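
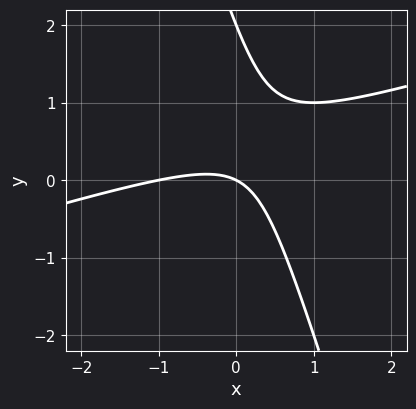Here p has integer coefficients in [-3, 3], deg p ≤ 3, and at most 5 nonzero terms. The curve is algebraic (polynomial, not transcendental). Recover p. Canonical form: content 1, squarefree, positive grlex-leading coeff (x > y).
x^2 - 3*x*y - y^2 + x + 2*y

The degree is 2 — the shape is more complex than any degree-1 curve.
Reading off the gridlines: among the integer gridlines, it crosses the x-axis at x ∈ {-1, 0}; among the integer gridlines, it crosses the y-axis at y ∈ {0, 2}.
Matching integer coefficients to the picture gives p.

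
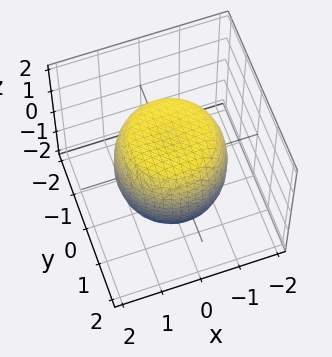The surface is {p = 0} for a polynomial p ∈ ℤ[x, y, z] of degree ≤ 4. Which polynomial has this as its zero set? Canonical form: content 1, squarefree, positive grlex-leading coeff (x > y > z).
2*x^4 + 4*x^2*y^2 + 2*y^4 - 2*x^2 - 2*y^2 + 2*z^2 - 3

(a) deg p = 4. A generic line meets the surface in up to 4 points.
(b) By symmetry, the z-axis is an axis of rotation, so x and y enter only as x² + y².
(c) Observable constraints: a circular section at z = -1 has radius between 1 and 2.
(d) Assembling these constraints gives the stated polynomial.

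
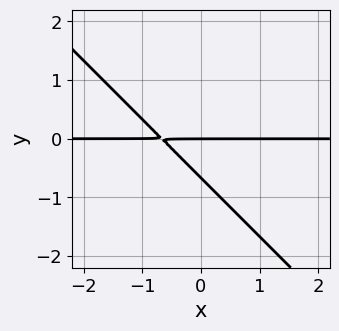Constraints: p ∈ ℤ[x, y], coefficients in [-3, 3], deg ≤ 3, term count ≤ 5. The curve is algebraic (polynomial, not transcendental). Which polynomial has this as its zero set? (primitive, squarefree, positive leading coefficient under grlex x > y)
First, degree: the shape is more complex than any degree-1 curve, so deg p = 2.
Next, reading off the gridlines: it crosses the y-axis at the gridline y = 0; every point of the x-axis in the box is on the curve.
Finally, these observations pin down the coefficients.

3*x*y + 3*y^2 + 2*y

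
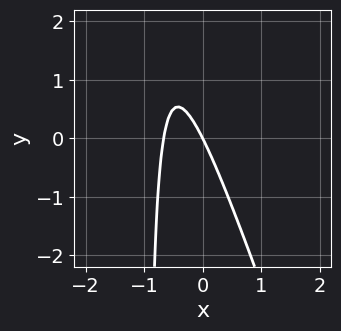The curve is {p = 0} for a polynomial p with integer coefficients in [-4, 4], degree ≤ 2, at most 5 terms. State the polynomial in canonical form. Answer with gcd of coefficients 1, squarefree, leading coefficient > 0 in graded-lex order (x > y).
3*x^2 + x*y + 2*x + y

Degree: a generic line meets the curve in up to 2 points, so deg p = 2.
Observable constraints: it crosses the x-axis at the gridline x = 0; it crosses the y-axis at the gridline y = 0.
The integer polynomial consistent with all of this is the stated p.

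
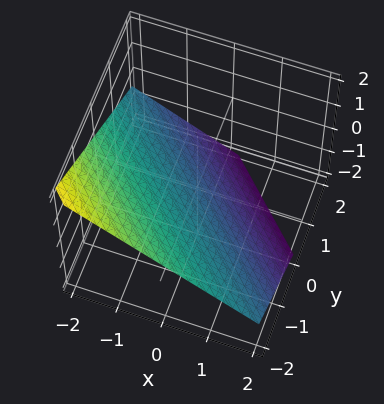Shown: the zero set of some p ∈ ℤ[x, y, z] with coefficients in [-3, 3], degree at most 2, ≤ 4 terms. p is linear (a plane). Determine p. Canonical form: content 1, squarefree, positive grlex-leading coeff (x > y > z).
2*x + 2*y + 3*z + 2

First, the degree is 1 — every cross-section is a straight line — this is a plane.
Next, against the integer gridlines: it meets the y-axis at y = -1 (among the integer gridlines); it meets the x-axis at x = -1 (among the integer gridlines).
Finally, the integer polynomial consistent with all of this is the stated p.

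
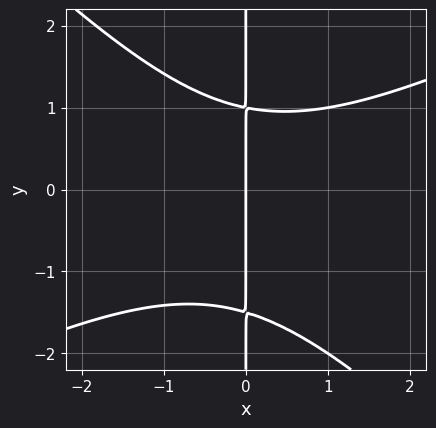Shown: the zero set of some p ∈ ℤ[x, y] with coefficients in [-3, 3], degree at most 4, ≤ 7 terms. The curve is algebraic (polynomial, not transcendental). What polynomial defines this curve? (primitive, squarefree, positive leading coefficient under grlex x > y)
x^3 - x^2*y - 2*x*y^2 - x*y + 3*x

1. deg p = 3.
2. From the axis intercepts and sections: every point of the y-axis in the box is on the curve; it meets the x-axis at x = 0 (among the integer gridlines).
3. Together with the visible shape, these determine p as stated.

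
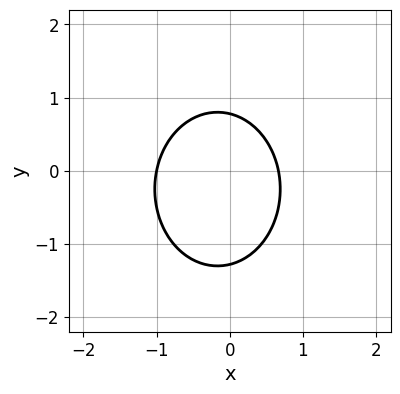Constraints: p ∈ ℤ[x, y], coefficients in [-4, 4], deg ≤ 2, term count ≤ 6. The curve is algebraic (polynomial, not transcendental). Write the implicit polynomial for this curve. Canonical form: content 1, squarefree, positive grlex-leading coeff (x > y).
3*x^2 + 2*y^2 + x + y - 2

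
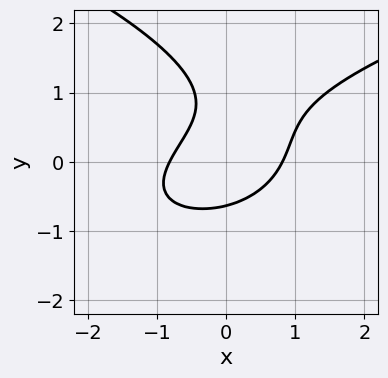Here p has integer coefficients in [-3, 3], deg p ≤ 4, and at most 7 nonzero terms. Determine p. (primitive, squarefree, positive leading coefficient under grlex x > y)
3*y^3 - 3*x^2 + 3*x*y - 3*y^2 + 2

First, deg p = 3. A generic line meets the curve in up to 3 points.
Finally, solving for integer coefficients yields p as stated.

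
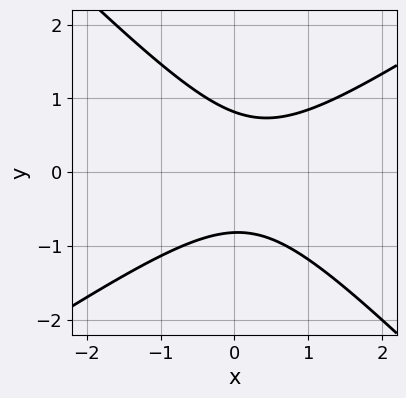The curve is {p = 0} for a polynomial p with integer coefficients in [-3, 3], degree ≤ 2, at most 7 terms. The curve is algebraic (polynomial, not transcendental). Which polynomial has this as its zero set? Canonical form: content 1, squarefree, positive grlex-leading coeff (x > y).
2*x^2 - x*y - 3*y^2 - x + 2

First, deg p = 2. A generic line meets the curve in up to 2 points.
Next, checking where it meets the axes: it misses every integer gridline on the x-axis.
Finally, matching integer coefficients to the picture gives p.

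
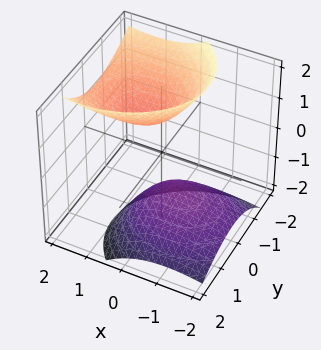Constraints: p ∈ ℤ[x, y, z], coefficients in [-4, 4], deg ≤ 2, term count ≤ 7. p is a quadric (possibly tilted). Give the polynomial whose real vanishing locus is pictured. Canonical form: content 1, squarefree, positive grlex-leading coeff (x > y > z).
2*x^2 - 3*x*z + 3*y^2 + 2*y*z - 2*z^2 + 2

1. The picture has 2 separate pieces.
2. The degree is 2 — no degree-1 surface has this shape.
3. From the visible intercepts: it misses every integer gridline on the x-axis; the surface avoids every integer y-axis point in the box; among the integer gridlines, it crosses the z-axis at z ∈ {-1, 1}.
4. Fitting integer coefficients to these (and the overall shape) gives p.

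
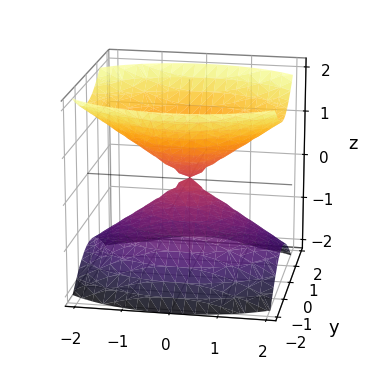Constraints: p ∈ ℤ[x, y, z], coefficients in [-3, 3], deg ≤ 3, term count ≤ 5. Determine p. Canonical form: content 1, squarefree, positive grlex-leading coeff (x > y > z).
First, I count 2 distinct pieces. Treating them together as one polynomial.
Next, deg p = 2. A double cone through the origin; a quadric.
Next, symmetries: the x ↦ −x reflection is a symmetry, so x appears only in even powers; it's symmetric under y → −y, forcing even powers of y; the z ↦ −z reflection is a symmetry, so z appears only in even powers.
Next, from the axis intercepts and sections: one z-axis crossing is at z = 0; it meets the y-axis at y = 0 (among the integer gridlines).
Finally, assembling these constraints gives the stated polynomial.

x^2 + 2*y^2 - 2*z^2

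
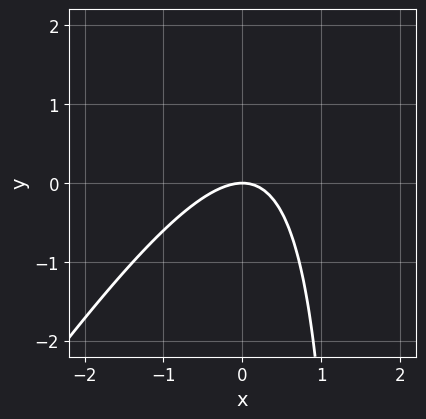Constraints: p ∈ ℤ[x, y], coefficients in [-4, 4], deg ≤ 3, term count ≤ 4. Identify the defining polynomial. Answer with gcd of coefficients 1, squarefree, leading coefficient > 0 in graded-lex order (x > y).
3*x^2 - 2*x*y + 3*y

(a) deg p = 2. The shape is more complex than any degree-1 curve.
(b) From the axis intercepts and sections: it meets the y-axis at y = 0 (among the integer gridlines); one x-axis crossing is at x = 0.
(c) Putting this together gives p.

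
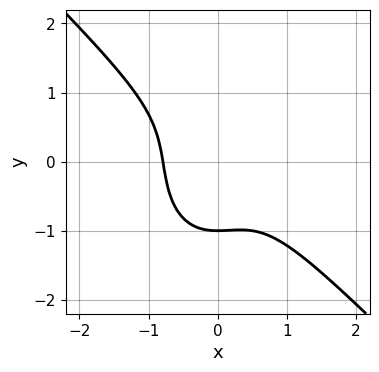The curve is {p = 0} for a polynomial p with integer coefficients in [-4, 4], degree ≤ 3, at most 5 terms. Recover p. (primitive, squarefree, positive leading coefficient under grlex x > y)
2*x^3 + x^2*y + y^3 + 1

deg p = 3. A generic line meets the curve in up to 3 points.
From the visible intercepts: it meets the y-axis at y = -1 (among the integer gridlines).
These observations pin down the coefficients.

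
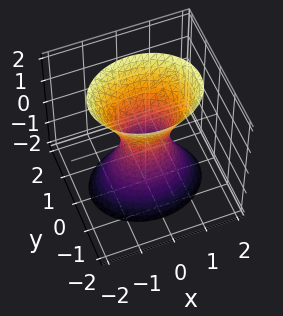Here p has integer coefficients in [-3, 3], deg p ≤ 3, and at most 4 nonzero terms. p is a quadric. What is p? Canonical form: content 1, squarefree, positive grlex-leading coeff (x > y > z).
2*x^2 + 3*y^2 - z^2 - 1

Degree: one connected sheet with a waist; a quadric, so deg p = 2.
Symmetries: it's symmetric under z → −z, forcing even powers of z; it's symmetric under x → −x, forcing even powers of x; it's symmetric under y → −y, forcing even powers of y.
Against the integer gridlines: it misses every integer gridline on the z-axis.
Assembling these constraints gives the stated polynomial.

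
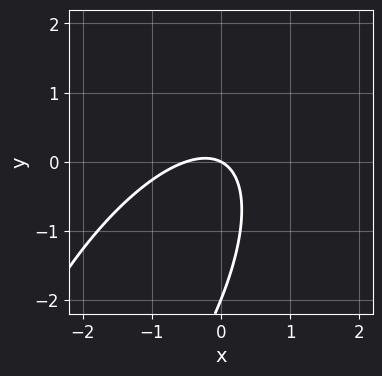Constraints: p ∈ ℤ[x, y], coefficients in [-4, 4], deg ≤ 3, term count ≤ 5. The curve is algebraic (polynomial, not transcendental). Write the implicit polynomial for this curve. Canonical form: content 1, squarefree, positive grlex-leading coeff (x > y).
2*x^2 - 2*x*y + y^2 + x + 2*y

1. Degree: no degree-1 curve has this shape, so deg p = 2.
2. Observable constraints: it meets the x-axis at x = 0 (among the integer gridlines); the y-axis gridline crossings are at y ∈ {-2, 0}.
3. Together with the visible shape, these determine p as stated.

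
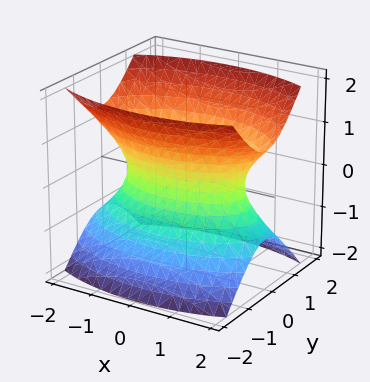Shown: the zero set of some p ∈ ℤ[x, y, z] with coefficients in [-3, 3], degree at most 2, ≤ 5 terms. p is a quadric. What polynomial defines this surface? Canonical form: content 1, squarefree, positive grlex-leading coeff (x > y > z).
(a) Degree: an hourglass — one-sheet hyperboloid; a quadric, so deg p = 2.
(b) Symmetries: the y ↦ −y reflection is a symmetry, so y appears only in even powers; mirror symmetry x ↦ −x ⇒ only even powers of x; mirror symmetry z ↦ −z ⇒ only even powers of z.
(c) Checking where it meets the axes: no z-intercept at any integer in the box.
(d) Assembling these constraints gives the stated polynomial.

x^2 + 3*y^2 - 2*z^2 - 2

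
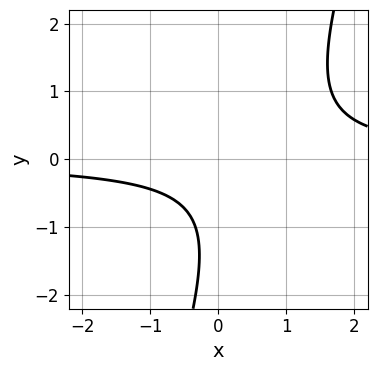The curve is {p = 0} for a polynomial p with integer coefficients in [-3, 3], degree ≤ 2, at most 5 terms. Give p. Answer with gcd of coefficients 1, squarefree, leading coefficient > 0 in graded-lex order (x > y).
First, the degree is 2 — no degree-1 curve has this shape.
Then, checking where it meets the axes: it misses every integer gridline on the x-axis; it misses every integer gridline on the y-axis.
Finally, putting this together gives p.

3*x*y - y^2 - 2*y - 2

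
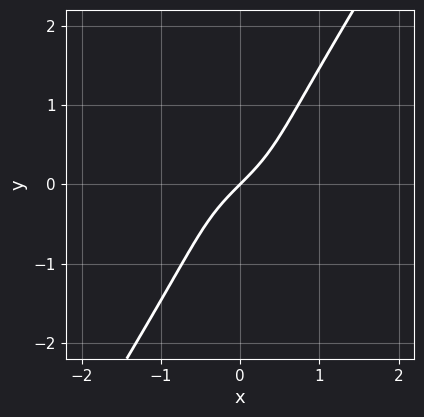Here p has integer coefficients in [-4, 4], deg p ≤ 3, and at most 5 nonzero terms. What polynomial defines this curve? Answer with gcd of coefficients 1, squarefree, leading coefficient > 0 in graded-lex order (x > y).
x^2*y + x*y^2 - y^3 + x - y

1. The degree is 3 — the shape is more complex than any degree-2 curve.
2. Checking where it meets the axes: one x-axis crossing is at x = 0; one y-axis crossing is at y = 0.
3. Together with the visible shape, these determine p as stated.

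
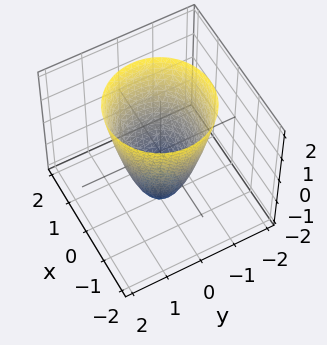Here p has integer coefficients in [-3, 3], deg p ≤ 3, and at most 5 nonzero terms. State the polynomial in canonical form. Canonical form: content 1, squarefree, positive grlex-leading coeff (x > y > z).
2*x^2 + 2*y^2 - z - 2

(a) The degree is 2 — no degree-1 surface has this shape.
(b) Symmetries: rotational symmetry about the z-axis ⇒ p depends on x, y only through x² + y².
(c) Reading off the gridlines: it crosses the z-axis at the gridline z = -2; a circular section at z = -1 has radius between 0 and 1.
(d) Assembling these constraints gives the stated polynomial. Check: (-1, 0, 0) on the x-axis lies on the surface, and p(-1, 0, 0) = 0. ✓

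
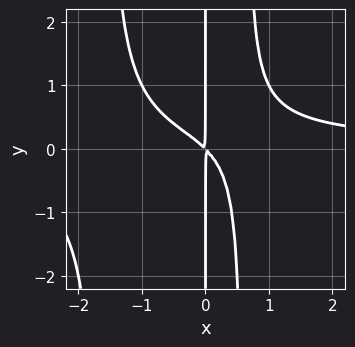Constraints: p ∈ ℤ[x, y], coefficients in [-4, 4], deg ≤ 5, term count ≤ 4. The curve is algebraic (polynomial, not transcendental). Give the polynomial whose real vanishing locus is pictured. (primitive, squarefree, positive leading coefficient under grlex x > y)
x^3*y + x^2*y - x^2 - x*y

1. The degree is 4 — a generic line meets the curve in up to 4 points.
2. From the axis intercepts and sections: every point of the y-axis in the box is on the curve.
3. Together with the visible shape, these determine p as stated.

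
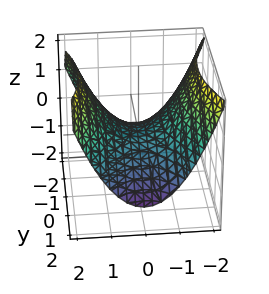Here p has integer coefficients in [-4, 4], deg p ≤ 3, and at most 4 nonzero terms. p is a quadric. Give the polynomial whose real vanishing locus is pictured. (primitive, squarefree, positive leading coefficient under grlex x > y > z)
(a) deg p = 2. A saddle surface; a quadric.
(b) Symmetries: it's symmetric under y → −y, forcing even powers of y; the x ↦ −x reflection is a symmetry, so x appears only in even powers.
(c) Observable constraints: it crosses the z-axis at the gridline z = 0; it crosses the x-axis at the gridline x = 0; it meets the y-axis at y = 0 (among the integer gridlines).
(d) Together with the visible shape, these determine p as stated.

2*x^2 - y^2 - 3*z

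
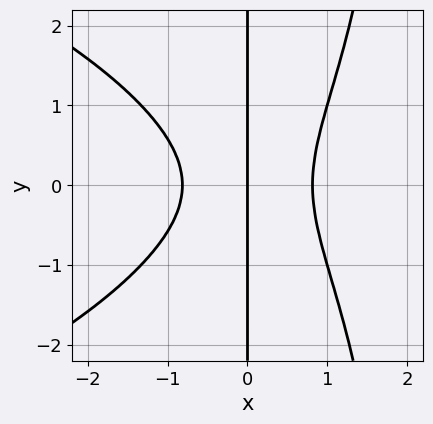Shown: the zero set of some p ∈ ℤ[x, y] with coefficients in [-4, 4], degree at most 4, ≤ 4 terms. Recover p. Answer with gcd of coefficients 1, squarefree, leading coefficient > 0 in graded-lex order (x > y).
(a) The degree is 4 — no degree-3 curve has this shape.
(b) Symmetries: the y ↦ −y reflection is a symmetry, so y appears only in even powers.
(c) Reading off the gridlines: every point of the y-axis in the box is on the curve; it crosses the x-axis at the gridline x = 0.
(d) These observations pin down the coefficients.

x^2*y^2 + 3*x^3 - 2*x*y^2 - 2*x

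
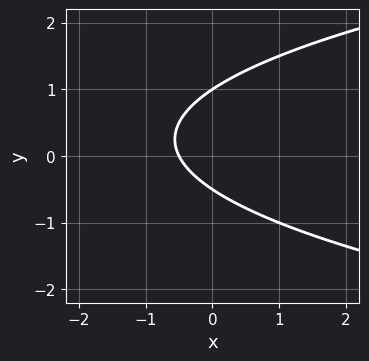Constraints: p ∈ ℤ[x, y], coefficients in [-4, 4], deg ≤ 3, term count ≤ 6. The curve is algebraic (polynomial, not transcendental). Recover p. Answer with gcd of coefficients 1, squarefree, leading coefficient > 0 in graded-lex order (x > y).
The degree is 2 — no degree-1 curve has this shape.
From the axis intercepts and sections: it meets the y-axis at y = 1 (among the integer gridlines).
Fitting integer coefficients to these (and the overall shape) gives p.

2*y^2 - 2*x - y - 1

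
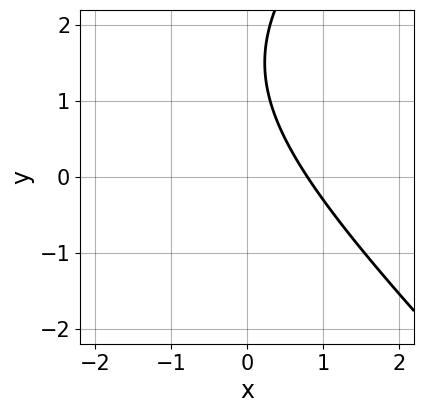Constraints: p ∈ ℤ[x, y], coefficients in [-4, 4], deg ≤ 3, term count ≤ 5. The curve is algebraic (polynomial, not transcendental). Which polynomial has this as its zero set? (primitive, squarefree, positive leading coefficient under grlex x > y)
x^2 - y^2 + 3*x + 3*y - 3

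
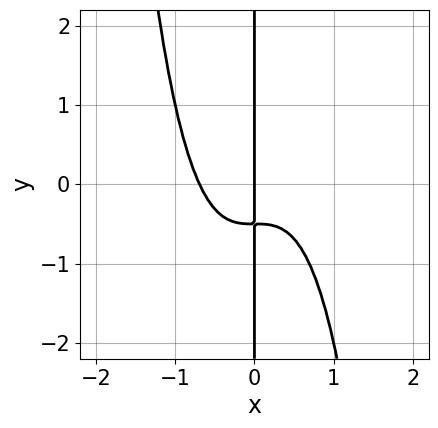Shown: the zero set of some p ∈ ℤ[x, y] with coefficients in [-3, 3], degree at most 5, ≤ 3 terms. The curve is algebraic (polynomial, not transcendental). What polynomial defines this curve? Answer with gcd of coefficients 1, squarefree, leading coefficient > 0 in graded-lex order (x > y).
3*x^4 + 2*x*y + x

1. Degree: no degree-3 curve has this shape, so deg p = 4.
2. From the visible intercepts: it crosses the x-axis at the gridline x = 0; every point of the y-axis in the box is on the curve.
3. The integer polynomial consistent with all of this is the stated p.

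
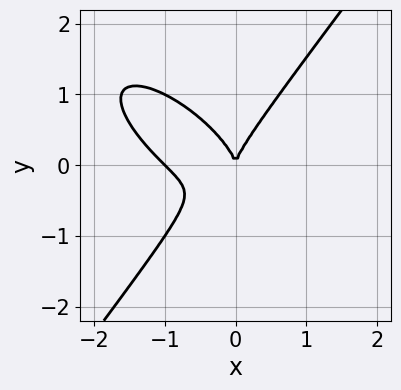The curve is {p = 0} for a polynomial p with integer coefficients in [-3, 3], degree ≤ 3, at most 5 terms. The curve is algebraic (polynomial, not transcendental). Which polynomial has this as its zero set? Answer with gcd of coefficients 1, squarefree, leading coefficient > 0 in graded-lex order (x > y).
x^3 + x^2*y - y^3 + x^2

First, the degree is 3 — no degree-2 curve has this shape.
Then, reading off the gridlines: the x-axis gridline crossings are at x ∈ {-1, 0}; one y-axis crossing is at y = 0.
Finally, the integer polynomial consistent with all of this is the stated p.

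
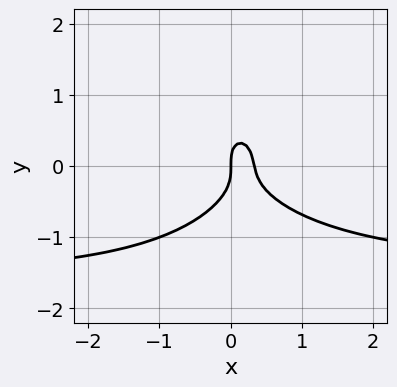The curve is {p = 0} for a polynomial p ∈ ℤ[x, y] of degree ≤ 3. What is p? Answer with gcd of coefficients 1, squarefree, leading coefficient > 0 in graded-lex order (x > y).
First, deg p = 3. A generic line meets the curve in up to 3 points.
Next, observable constraints: one y-axis crossing is at y = 0; it crosses the x-axis at the gridline x = 0.
Finally, assembling these constraints gives the stated polynomial.

2*x^2*y + 2*y^3 + 3*x^2 - x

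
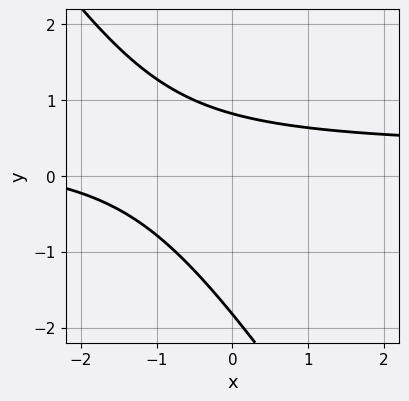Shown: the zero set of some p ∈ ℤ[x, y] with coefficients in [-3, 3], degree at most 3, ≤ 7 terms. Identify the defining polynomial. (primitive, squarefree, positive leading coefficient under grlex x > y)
3*x*y + 2*y^2 - x + 2*y - 3

First, degree: no degree-1 curve has this shape, so deg p = 2.
Next, checking where it meets the axes: no x-intercept at any integer in the box.
Finally, solving for integer coefficients yields p as stated.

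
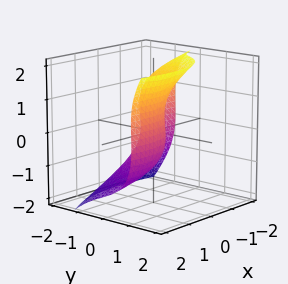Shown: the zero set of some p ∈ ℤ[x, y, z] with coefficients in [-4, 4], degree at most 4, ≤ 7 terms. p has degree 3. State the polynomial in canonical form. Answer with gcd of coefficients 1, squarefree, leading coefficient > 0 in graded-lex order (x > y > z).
x^2*y + 2*y^3 - z^3 + z^2 - 3*x

(a) Degree: a generic line meets the surface in up to 3 points, so deg p = 3.
(b) From the visible intercepts: one y-axis crossing is at y = 0; one x-axis crossing is at x = 0; among the integer gridlines, it crosses the z-axis at z ∈ {0, 1}.
(c) Together with the visible shape, these determine p as stated.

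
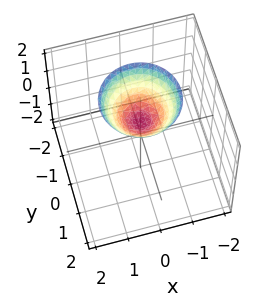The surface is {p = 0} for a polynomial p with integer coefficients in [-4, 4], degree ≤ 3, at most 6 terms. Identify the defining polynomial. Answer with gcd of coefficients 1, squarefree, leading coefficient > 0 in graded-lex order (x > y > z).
The degree is 2 — the shape is more complex than any degree-1 surface.
Symmetries: the surface is invariant under rotation about z: p = q(x² + y², z).
Reading off the gridlines: the surface avoids every integer y-axis point in the box; a circular section at z = 2 has radius between 1 and 2; the surface avoids every integer x-axis point in the box.
Assembling these constraints gives the stated polynomial.

3*x^2 + 3*y^2 - 3*z + 2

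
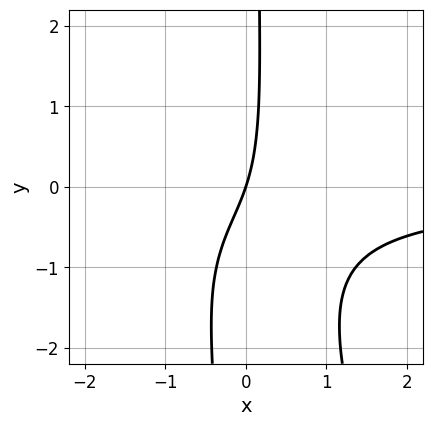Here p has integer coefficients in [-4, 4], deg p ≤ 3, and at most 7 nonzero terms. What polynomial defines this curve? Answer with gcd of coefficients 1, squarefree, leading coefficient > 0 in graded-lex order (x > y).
2*x^2*y + x*y^2 + 2*x*y + 3*x - y

1. Degree: a generic line meets the curve in up to 3 points, so deg p = 3.
2. Observable constraints: it meets the y-axis at y = 0 (among the integer gridlines); one x-axis crossing is at x = 0.
3. Matching integer coefficients to the picture gives p.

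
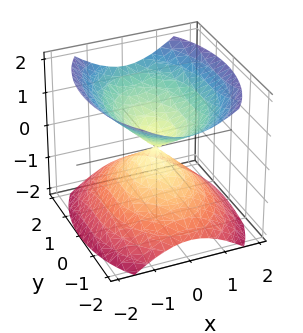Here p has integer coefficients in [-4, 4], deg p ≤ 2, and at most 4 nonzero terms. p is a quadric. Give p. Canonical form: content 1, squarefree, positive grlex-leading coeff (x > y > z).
2*x^2 + y^2 - 2*z^2

1. The picture has 2 separate pieces. Treating them together as one polynomial.
2. Degree: a double cone through the origin; a quadric, so deg p = 2.
3. Symmetries: mirror symmetry y ↦ −y ⇒ only even powers of y; the z ↦ −z reflection is a symmetry, so z appears only in even powers; it's symmetric under x → −x, forcing even powers of x.
4. From the visible intercepts: it crosses the y-axis at the gridline y = 0; it crosses the z-axis at the gridline z = 0; it meets the x-axis at x = 0 (among the integer gridlines).
5. Fitting integer coefficients to these (and the overall shape) gives p.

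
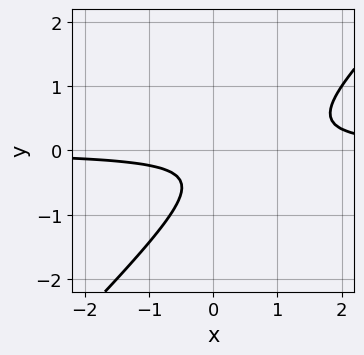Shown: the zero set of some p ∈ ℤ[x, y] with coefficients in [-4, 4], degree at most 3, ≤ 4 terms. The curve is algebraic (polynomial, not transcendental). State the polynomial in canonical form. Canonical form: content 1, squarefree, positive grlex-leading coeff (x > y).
First, degree: the shape is more complex than any degree-1 curve, so deg p = 2.
Next, from the axis intercepts and sections: the curve avoids every integer y-axis point in the box; no x-intercept at any integer in the box.
Finally, assembling these constraints gives the stated polynomial.

3*x*y - 3*y^2 - 2*y - 1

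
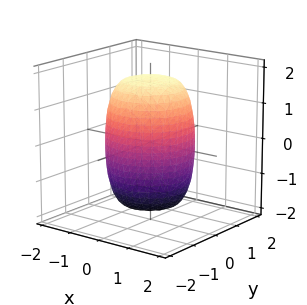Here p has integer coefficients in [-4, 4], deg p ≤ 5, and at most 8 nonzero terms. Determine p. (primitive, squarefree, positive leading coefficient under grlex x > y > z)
2*x^4 + 4*x^2*y^2 + 2*y^4 - x^2 - y^2 + z^2 - 3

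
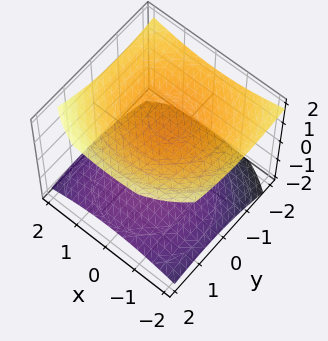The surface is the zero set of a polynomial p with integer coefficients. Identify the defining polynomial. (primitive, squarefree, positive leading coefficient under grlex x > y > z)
x^2 + y^2 + y*z - 3*z^2 + 3

First, the picture has 2 separate pieces. Treating them together as one polynomial.
Next, deg p = 2. No degree-1 surface has this shape.
Next, against the integer gridlines: among the integer gridlines, it crosses the z-axis at z ∈ {-1, 1}; it misses every integer gridline on the x-axis; it misses every integer gridline on the y-axis.
Finally, these observations pin down the coefficients.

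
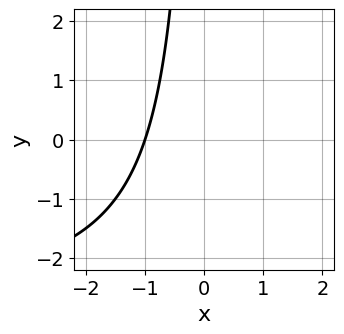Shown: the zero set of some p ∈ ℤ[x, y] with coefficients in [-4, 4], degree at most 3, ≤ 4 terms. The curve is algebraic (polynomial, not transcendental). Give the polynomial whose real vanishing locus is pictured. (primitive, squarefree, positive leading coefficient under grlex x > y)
x*y + 3*x + 3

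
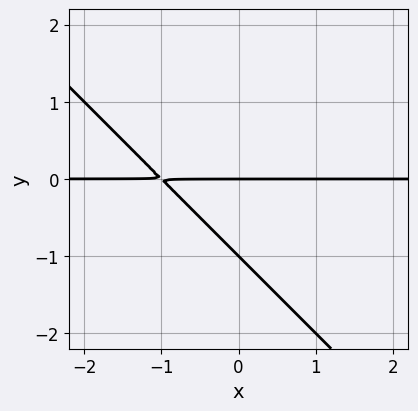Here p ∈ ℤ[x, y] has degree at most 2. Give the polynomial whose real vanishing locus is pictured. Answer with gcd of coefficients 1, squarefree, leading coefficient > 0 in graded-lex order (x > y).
x*y + y^2 + y

First, the degree is 2 — the shape is more complex than any degree-1 curve.
Then, against the integer gridlines: the y-axis gridline crossings are at y ∈ {-1, 0}; the visible x-axis segment lies entirely on the curve.
Finally, the integer polynomial consistent with all of this is the stated p.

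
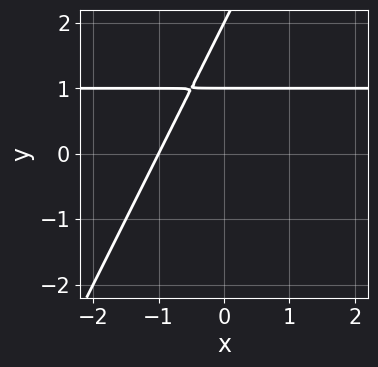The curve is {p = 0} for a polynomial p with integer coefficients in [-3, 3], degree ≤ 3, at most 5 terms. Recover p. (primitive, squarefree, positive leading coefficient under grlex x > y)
2*x*y - y^2 - 2*x + 3*y - 2

(a) Degree: no degree-1 curve has this shape, so deg p = 2.
(b) Checking where it meets the axes: it meets the x-axis at x = -1 (among the integer gridlines); the y-axis gridline crossings are at y ∈ {1, 2}.
(c) Assembling these constraints gives the stated polynomial.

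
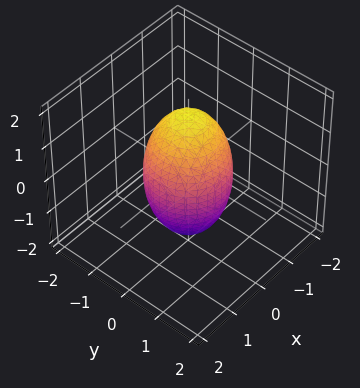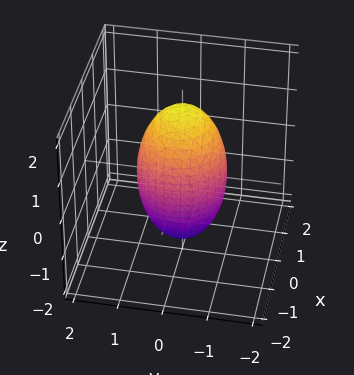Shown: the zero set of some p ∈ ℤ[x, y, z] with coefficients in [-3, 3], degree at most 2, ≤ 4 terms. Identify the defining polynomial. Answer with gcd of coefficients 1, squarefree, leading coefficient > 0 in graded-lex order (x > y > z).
1. deg p = 2. Bounded and convex; a quadric.
2. Symmetries: the z ↦ −z reflection is a symmetry, so z appears only in even powers; the surface is invariant under rotation about z: p = q(x² + y², z).
3. From the visible intercepts: among the integer gridlines, it crosses the y-axis at y ∈ {-1, 1}; the x-axis gridline crossings are at x ∈ {-1, 1}.
4. Together with the visible shape, these determine p as stated.

3*x^2 + 3*y^2 + z^2 - 3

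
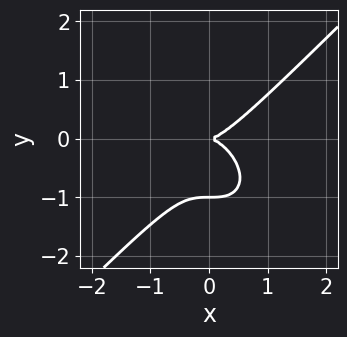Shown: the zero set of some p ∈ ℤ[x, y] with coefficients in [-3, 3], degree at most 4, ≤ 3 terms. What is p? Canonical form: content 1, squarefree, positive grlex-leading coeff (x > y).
1. The degree is 3 — a generic line meets the curve in up to 3 points.
2. Reading off the gridlines: the y-axis gridline crossings are at y ∈ {-1, 0}; it meets the x-axis at x = 0 (among the integer gridlines).
3. Together with the visible shape, these determine p as stated.

x^3 - y^3 - y^2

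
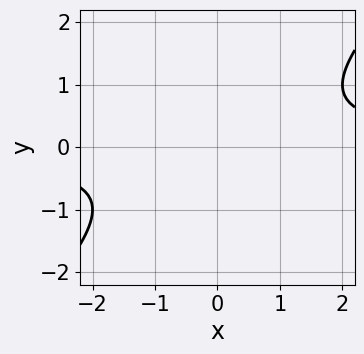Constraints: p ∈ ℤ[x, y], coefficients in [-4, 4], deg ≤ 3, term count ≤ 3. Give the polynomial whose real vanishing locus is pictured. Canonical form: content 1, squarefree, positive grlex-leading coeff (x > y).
x*y - y^2 - 1

deg p = 2. A generic line meets the curve in up to 2 points.
From the axis intercepts and sections: no x-intercept at any integer in the box; no y-intercept at any integer in the box.
These observations pin down the coefficients.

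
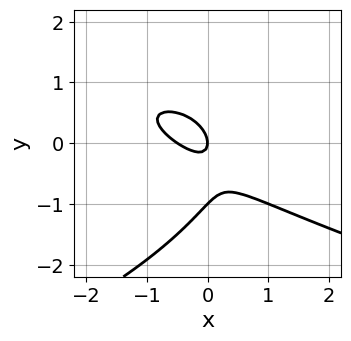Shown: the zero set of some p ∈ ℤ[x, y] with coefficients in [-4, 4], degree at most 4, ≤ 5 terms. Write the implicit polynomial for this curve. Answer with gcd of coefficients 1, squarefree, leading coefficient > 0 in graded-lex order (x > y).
First, deg p = 3.
Then, from the axis intercepts and sections: it meets the x-axis at x = 0 (among the integer gridlines); among the integer gridlines, it crosses the y-axis at y ∈ {-1, 0}.
Finally, the integer polynomial consistent with all of this is the stated p.

2*y^3 + 2*x^2 + 3*x*y + 2*y^2 + x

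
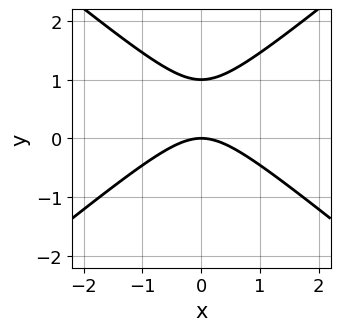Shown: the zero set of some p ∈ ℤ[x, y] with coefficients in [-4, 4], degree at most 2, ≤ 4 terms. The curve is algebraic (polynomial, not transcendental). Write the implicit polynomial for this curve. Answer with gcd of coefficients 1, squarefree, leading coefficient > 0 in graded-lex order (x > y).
First, deg p = 2. No degree-1 curve has this shape.
Next, symmetries: it's symmetric under x → −x, forcing even powers of x.
Then, from the axis intercepts and sections: among the integer gridlines, it crosses the y-axis at y ∈ {0, 1}; it meets the x-axis at x = 0 (among the integer gridlines).
Finally, matching integer coefficients to the picture gives p.

2*x^2 - 3*y^2 + 3*y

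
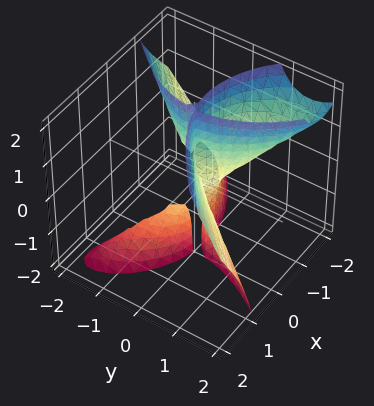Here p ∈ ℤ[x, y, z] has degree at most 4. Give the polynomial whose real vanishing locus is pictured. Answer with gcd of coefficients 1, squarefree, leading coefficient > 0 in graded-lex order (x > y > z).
x^3 - 2*x*y*z - y^3 + x^2

(a) There are 2 components.
(b) The degree is 3 — no degree-2 surface has this shape.
(c) From the visible intercepts: the x-axis gridline crossings are at x ∈ {-1, 0}; every point of the z-axis in the box is on the surface; it crosses the y-axis at the gridline y = 0.
(d) Putting this together gives p.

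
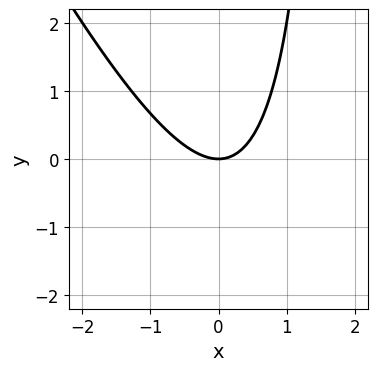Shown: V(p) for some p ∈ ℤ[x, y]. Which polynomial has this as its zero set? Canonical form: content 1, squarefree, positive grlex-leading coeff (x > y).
The degree is 2 — the shape is more complex than any degree-1 curve.
Checking where it meets the axes: it meets the y-axis at y = 0 (among the integer gridlines); one x-axis crossing is at x = 0.
Putting this together gives p.

2*x^2 + x*y - 2*y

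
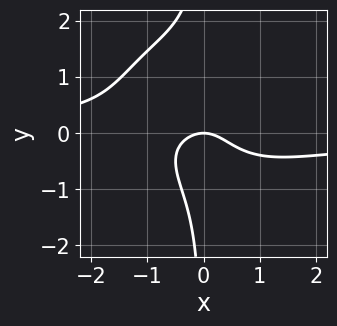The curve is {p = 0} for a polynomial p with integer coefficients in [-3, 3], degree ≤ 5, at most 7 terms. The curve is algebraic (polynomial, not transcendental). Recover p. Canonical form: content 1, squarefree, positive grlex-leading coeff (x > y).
Degree: a generic line meets the curve in up to 4 points, so deg p = 4.
From the visible intercepts: it crosses the y-axis at the gridline y = 0; one x-axis crossing is at x = 0.
These observations pin down the coefficients.

x^3*y + x*y^3 - x*y^2 + x^2 + y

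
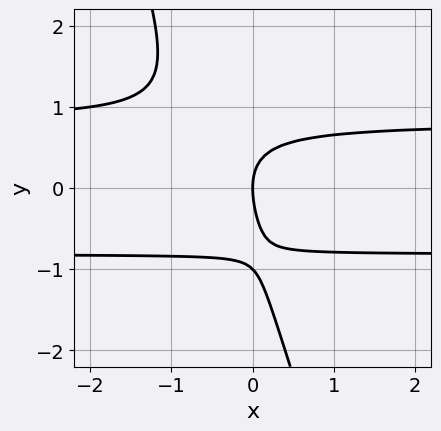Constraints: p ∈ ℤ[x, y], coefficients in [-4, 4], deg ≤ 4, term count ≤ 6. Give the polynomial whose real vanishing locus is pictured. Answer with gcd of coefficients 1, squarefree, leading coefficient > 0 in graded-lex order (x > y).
1. Degree: a generic line meets the curve in up to 3 points, so deg p = 3.
2. Against the integer gridlines: it meets the x-axis at x = 0 (among the integer gridlines); the y-axis gridline crossings are at y ∈ {-1, 0}.
3. These observations pin down the coefficients.

3*x*y^2 + y^3 + y^2 - 2*x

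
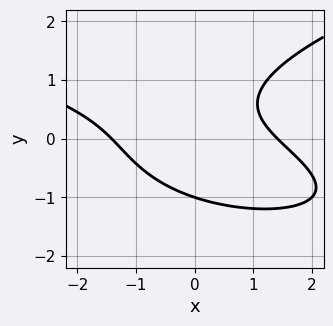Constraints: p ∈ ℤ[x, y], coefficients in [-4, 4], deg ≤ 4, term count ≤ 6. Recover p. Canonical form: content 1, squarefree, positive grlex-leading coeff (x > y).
2*y^3 - x^2 - 2*x*y + 2

(a) The degree is 3 — the shape is more complex than any degree-2 curve.
(b) From the axis intercepts and sections: it crosses the y-axis at the gridline y = -1.
(c) The integer polynomial consistent with all of this is the stated p.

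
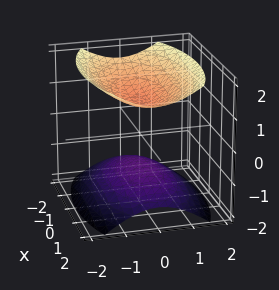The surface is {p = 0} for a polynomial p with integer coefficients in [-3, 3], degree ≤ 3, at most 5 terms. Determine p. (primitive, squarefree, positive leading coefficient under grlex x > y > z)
x^2 + 3*y^2 - 3*z^2 + 3

1. I count 2 distinct pieces. They look like related sheets of one shape, so recover p as a whole.
2. The degree is 2 — two separate bowl-shaped sheets opening away from each other; a quadric.
3. Symmetries: the z ↦ −z reflection is a symmetry, so z appears only in even powers; it's symmetric under x → −x, forcing even powers of x; mirror symmetry y ↦ −y ⇒ only even powers of y.
4. Reading off the gridlines: among the integer gridlines, it crosses the z-axis at z ∈ {-1, 1}; it misses every integer gridline on the y-axis.
5. Together with the visible shape, these determine p as stated.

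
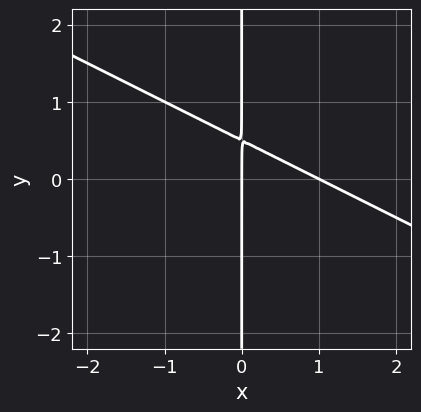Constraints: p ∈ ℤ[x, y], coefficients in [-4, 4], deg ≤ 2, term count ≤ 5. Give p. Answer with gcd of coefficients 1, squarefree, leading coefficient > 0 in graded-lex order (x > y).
1. deg p = 2. A generic line meets the curve in up to 2 points.
2. From the visible intercepts: every point of the y-axis in the box is on the curve; among the integer gridlines, it crosses the x-axis at x ∈ {0, 1}.
3. Matching integer coefficients to the picture gives p.

x^2 + 2*x*y - x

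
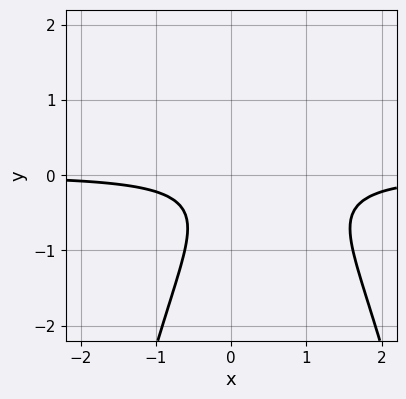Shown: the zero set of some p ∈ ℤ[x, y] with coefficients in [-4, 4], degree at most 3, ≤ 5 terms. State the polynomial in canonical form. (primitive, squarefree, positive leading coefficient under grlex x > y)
2*x^2*y - 2*x*y + 2*y^2 + y + 1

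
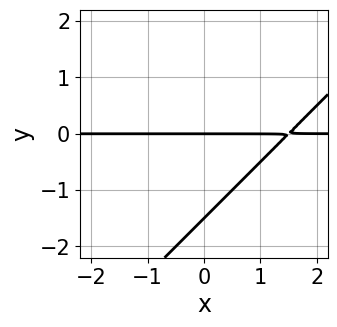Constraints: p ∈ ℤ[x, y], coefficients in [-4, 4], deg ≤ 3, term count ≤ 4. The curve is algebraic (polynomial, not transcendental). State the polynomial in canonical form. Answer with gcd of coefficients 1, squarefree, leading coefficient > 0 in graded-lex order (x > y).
2*x*y - 2*y^2 - 3*y

The degree is 2 — no degree-1 curve has this shape.
From the visible intercepts: it crosses the y-axis at the gridline y = 0; every point of the x-axis in the box is on the curve.
Putting this together gives p.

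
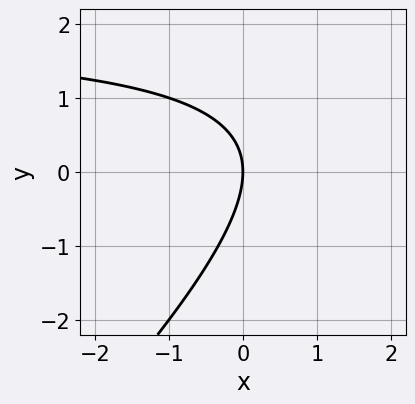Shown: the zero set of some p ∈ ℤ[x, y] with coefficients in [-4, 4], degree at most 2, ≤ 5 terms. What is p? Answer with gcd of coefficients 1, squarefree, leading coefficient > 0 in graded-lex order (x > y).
x*y - y^2 - 2*x

The degree is 2 — no degree-1 curve has this shape.
Reading off the gridlines: one x-axis crossing is at x = 0; it crosses the y-axis at the gridline y = 0.
The integer polynomial consistent with all of this is the stated p.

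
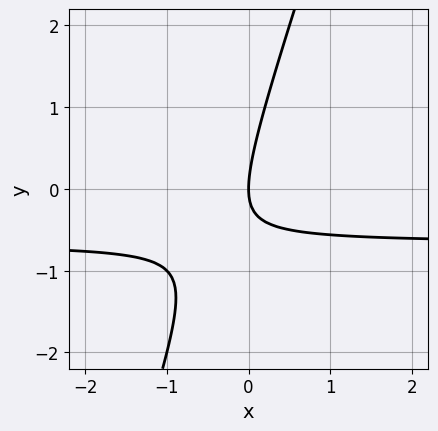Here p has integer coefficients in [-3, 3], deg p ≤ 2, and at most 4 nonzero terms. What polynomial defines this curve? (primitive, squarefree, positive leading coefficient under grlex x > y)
3*x*y - y^2 + 2*x

First, deg p = 2. The shape is more complex than any degree-1 curve.
Then, reading off the gridlines: it crosses the y-axis at the gridline y = 0; it crosses the x-axis at the gridline x = 0.
Finally, fitting integer coefficients to these (and the overall shape) gives p.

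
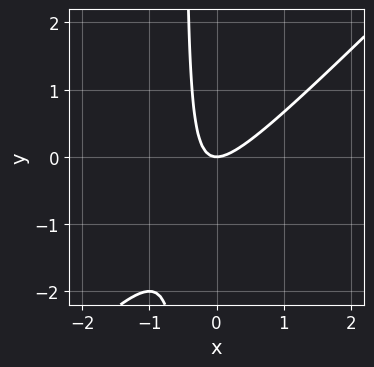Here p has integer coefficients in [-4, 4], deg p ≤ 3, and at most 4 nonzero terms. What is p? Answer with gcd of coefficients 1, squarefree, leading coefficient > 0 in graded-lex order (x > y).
2*x^2 - 2*x*y - y

(a) deg p = 2. A generic line meets the curve in up to 2 points.
(b) Reading off the gridlines: it crosses the y-axis at the gridline y = 0; it crosses the x-axis at the gridline x = 0.
(c) The integer polynomial consistent with all of this is the stated p.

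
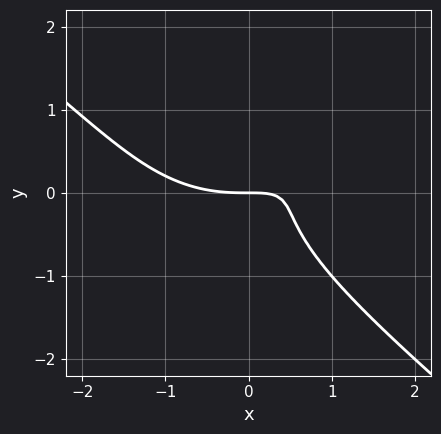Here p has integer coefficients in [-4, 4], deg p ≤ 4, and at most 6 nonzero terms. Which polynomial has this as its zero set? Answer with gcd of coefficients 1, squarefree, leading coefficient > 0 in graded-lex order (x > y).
x^3 + x*y^2 + 3*y^3 - 3*x*y + 2*y

(a) deg p = 3. No degree-2 curve has this shape.
(b) From the axis intercepts and sections: it crosses the x-axis at the gridline x = 0; it meets the y-axis at y = 0 (among the integer gridlines).
(c) Solving for integer coefficients yields p as stated.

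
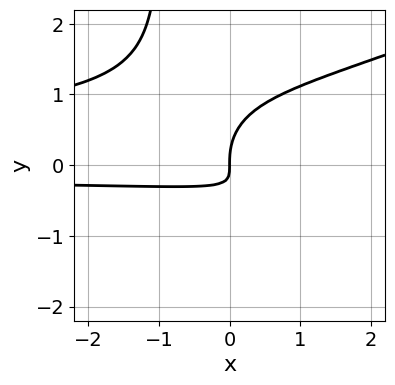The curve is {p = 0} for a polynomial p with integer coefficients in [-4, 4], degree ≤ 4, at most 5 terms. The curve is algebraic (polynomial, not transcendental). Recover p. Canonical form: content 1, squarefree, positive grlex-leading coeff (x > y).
1. The degree is 4 — no degree-3 curve has this shape.
2. Observable constraints: it meets the y-axis at y = 0 (among the integer gridlines); it crosses the x-axis at the gridline x = 0.
3. Putting this together gives p.

x^2*y^2 - 2*x*y^3 - 2*y^3 + 3*x*y + x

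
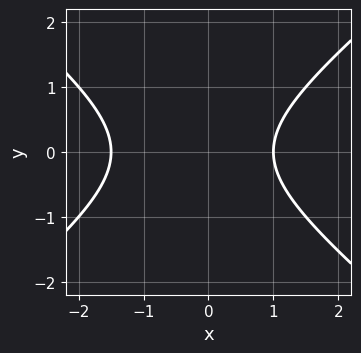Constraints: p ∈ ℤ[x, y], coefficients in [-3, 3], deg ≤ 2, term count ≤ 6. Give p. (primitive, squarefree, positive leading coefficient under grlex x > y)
1. The degree is 2 — the shape is more complex than any degree-1 curve.
2. Symmetries: the y ↦ −y reflection is a symmetry, so y appears only in even powers.
3. From the axis intercepts and sections: the curve avoids every integer y-axis point in the box; one x-axis crossing is at x = 1.
4. The integer polynomial consistent with all of this is the stated p.

2*x^2 - 3*y^2 + x - 3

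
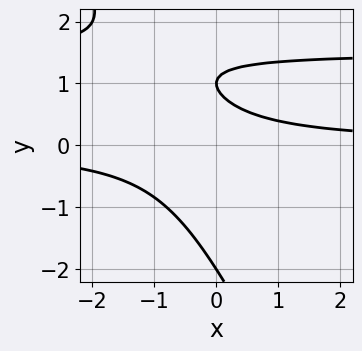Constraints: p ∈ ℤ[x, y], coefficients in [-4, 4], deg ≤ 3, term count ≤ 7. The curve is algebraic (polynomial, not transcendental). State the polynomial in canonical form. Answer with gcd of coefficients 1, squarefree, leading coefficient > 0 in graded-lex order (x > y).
1. deg p = 3. The shape is more complex than any degree-2 curve.
2. Observable constraints: among the integer gridlines, it crosses the y-axis at y ∈ {-2, 1}; it misses every integer gridline on the x-axis.
3. The integer polynomial consistent with all of this is the stated p.

2*x*y^2 + y^3 - 3*x*y - 3*y + 2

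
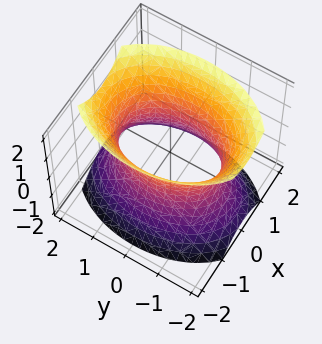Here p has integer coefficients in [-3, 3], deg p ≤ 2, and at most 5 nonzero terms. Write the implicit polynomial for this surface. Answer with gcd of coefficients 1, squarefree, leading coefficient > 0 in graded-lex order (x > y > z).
2*x^2 + y^2 - z^2 - 2

The degree is 2 — an hourglass — one-sheet hyperboloid; a quadric.
Symmetries: mirror symmetry y ↦ −y ⇒ only even powers of y; it's symmetric under z → −z, forcing even powers of z; the x ↦ −x reflection is a symmetry, so x appears only in even powers.
Checking where it meets the axes: among the integer gridlines, it crosses the x-axis at x ∈ {-1, 1}; the surface avoids every integer z-axis point in the box.
Putting this together gives p.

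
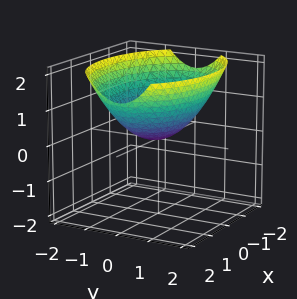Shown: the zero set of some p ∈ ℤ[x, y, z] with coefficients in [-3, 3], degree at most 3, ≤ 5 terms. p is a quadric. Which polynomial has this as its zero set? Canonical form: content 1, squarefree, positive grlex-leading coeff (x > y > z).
(a) The degree is 2 — a single bowl opening along one axis; a quadric.
(b) Symmetries: it's symmetric under x → −x, forcing even powers of x; it's symmetric under y → −y, forcing even powers of y.
(c) Checking where it meets the axes: one z-axis crossing is at z = 0; it crosses the x-axis at the gridline x = 0; it crosses the y-axis at the gridline y = 0.
(d) Putting this together gives p.

x^2 + 2*y^2 - 3*z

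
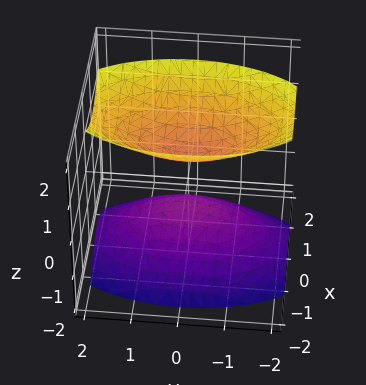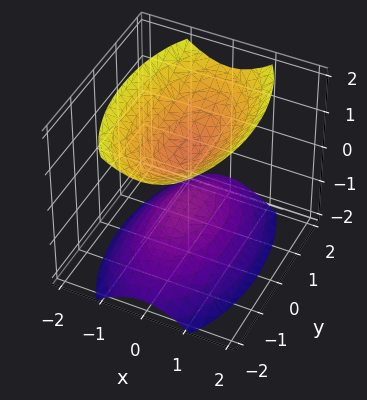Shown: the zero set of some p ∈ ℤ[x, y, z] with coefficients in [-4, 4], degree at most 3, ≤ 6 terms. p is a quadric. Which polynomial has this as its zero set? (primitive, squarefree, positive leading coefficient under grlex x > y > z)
3*x^2 + y^2 - 2*z^2 + 1

(a) The picture has 2 separate pieces. Treating them together as one polynomial.
(b) deg p = 2. Two sheets facing apart; a quadric.
(c) Symmetries: mirror symmetry z ↦ −z ⇒ only even powers of z; mirror symmetry y ↦ −y ⇒ only even powers of y; it's symmetric under x → −x, forcing even powers of x.
(d) Checking where it meets the axes: no y-intercept at any integer in the box; the surface avoids every integer x-axis point in the box.
(e) These observations pin down the coefficients.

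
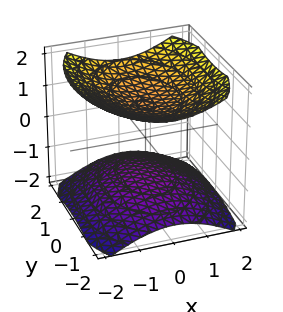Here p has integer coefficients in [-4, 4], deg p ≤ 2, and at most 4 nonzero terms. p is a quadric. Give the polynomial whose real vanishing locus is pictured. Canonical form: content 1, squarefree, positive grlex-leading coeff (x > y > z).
2*x^2 + y^2 - 3*z^2 + 3

(a) There are 2 components. Treating them together as one polynomial.
(b) deg p = 2. Two separate bowl-shaped sheets opening away from each other; a quadric.
(c) Symmetries: mirror symmetry y ↦ −y ⇒ only even powers of y; it's symmetric under x → −x, forcing even powers of x; mirror symmetry z ↦ −z ⇒ only even powers of z.
(d) Observable constraints: among the integer gridlines, it crosses the z-axis at z ∈ {-1, 1}; it misses every integer gridline on the y-axis; it misses every integer gridline on the x-axis.
(e) Putting this together gives p.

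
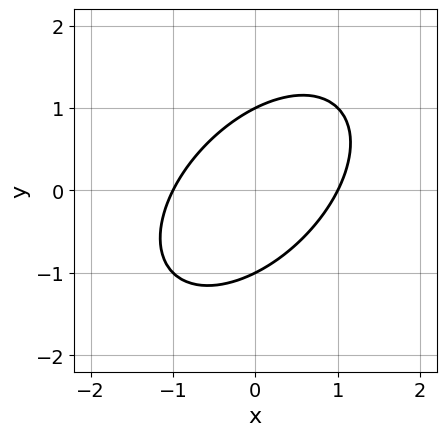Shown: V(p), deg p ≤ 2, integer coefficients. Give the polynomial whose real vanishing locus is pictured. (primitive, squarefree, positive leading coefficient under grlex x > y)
First, degree: no degree-1 curve has this shape, so deg p = 2.
Then, from the visible intercepts: the y-axis gridline crossings are at y ∈ {-1, 1}; among the integer gridlines, it crosses the x-axis at x ∈ {-1, 1}.
Finally, matching integer coefficients to the picture gives p.

x^2 - x*y + y^2 - 1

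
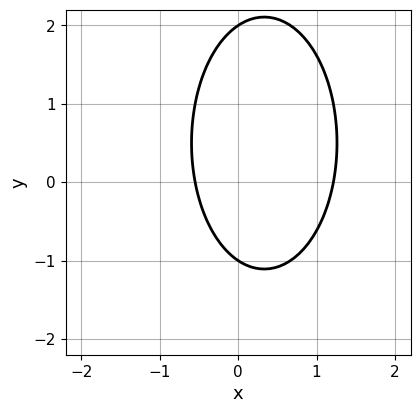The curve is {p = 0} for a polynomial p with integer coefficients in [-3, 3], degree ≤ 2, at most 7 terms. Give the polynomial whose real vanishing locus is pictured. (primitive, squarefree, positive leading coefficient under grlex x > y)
3*x^2 + y^2 - 2*x - y - 2

(a) Degree: no degree-1 curve has this shape, so deg p = 2.
(b) Observable constraints: the y-axis gridline crossings are at y ∈ {-1, 2}.
(c) Assembling these constraints gives the stated polynomial.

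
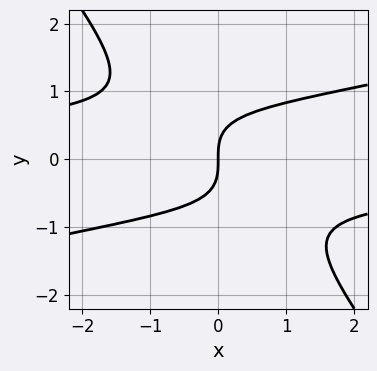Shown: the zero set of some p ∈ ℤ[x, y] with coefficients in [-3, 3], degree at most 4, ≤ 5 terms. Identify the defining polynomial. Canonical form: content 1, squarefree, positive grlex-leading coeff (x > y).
x^2*y - 3*x*y^2 - 3*y^3 + 3*x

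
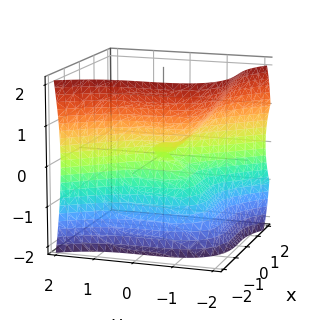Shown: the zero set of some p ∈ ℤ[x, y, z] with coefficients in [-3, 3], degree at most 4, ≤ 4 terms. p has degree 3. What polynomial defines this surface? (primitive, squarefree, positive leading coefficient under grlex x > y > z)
3*x^3 + 2*y^3 - 2*x^2 + 3*z^2

(a) Degree: a generic line meets the surface in up to 3 points, so deg p = 3.
(b) Reading off the gridlines: it meets the z-axis at z = 0 (among the integer gridlines); it meets the y-axis at y = 0 (among the integer gridlines); it crosses the x-axis at the gridline x = 0.
(c) Solving for integer coefficients yields p as stated.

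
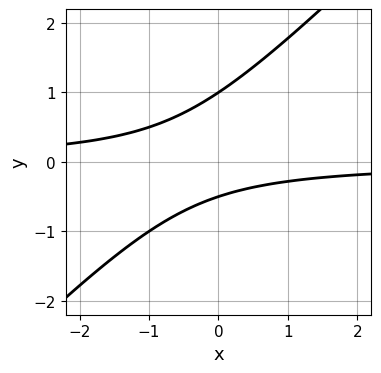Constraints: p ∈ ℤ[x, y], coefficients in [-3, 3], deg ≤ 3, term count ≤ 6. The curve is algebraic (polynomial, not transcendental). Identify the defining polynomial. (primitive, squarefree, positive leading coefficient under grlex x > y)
2*x*y - 2*y^2 + y + 1

1. The degree is 2 — no degree-1 curve has this shape.
2. Against the integer gridlines: no x-intercept at any integer in the box; it crosses the y-axis at the gridline y = 1.
3. The integer polynomial consistent with all of this is the stated p.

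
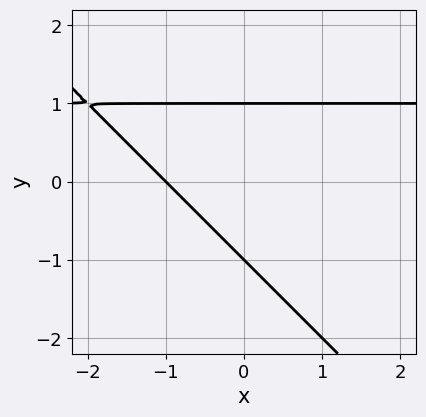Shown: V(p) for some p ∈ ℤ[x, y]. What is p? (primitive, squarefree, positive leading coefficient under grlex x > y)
(a) Degree: the shape is more complex than any degree-1 curve, so deg p = 2.
(b) Checking where it meets the axes: among the integer gridlines, it crosses the y-axis at y ∈ {-1, 1}; it crosses the x-axis at the gridline x = -1.
(c) Together with the visible shape, these determine p as stated.

x*y + y^2 - x - 1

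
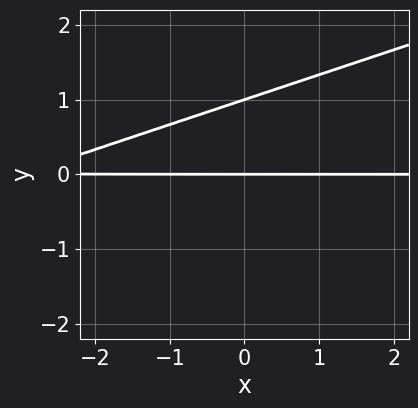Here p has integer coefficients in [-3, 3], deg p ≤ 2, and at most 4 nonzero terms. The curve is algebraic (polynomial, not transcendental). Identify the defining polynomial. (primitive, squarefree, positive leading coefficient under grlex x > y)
First, degree: the shape is more complex than any degree-1 curve, so deg p = 2.
Then, checking where it meets the axes: every point of the x-axis in the box is on the curve; the y-axis gridline crossings are at y ∈ {0, 1}.
Finally, solving for integer coefficients yields p as stated.

x*y - 3*y^2 + 3*y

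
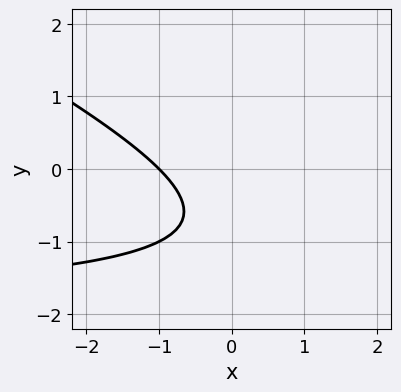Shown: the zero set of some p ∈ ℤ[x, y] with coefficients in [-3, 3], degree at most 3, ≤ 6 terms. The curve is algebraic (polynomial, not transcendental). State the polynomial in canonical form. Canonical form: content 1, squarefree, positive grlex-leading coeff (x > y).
x*y + 2*y^2 + 2*x + 3*y + 2

(a) The degree is 2 — a generic line meets the curve in up to 2 points.
(b) From the axis intercepts and sections: it crosses the x-axis at the gridline x = -1; no y-intercept at any integer in the box.
(c) The integer polynomial consistent with all of this is the stated p.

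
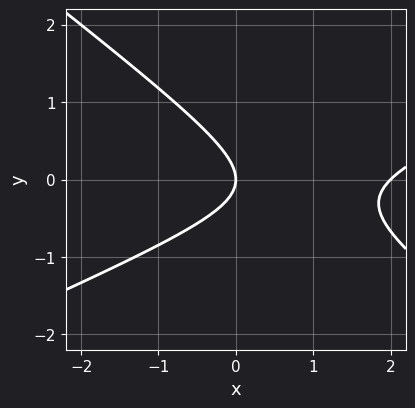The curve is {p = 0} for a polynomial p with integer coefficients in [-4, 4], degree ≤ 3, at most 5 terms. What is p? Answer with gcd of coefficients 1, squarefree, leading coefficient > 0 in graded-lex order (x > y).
(a) Degree: no degree-1 curve has this shape, so deg p = 2.
(b) Against the integer gridlines: the x-axis gridline crossings are at x ∈ {0, 2}; one y-axis crossing is at y = 0.
(c) The integer polynomial consistent with all of this is the stated p.

x^2 - x*y - 3*y^2 - 2*x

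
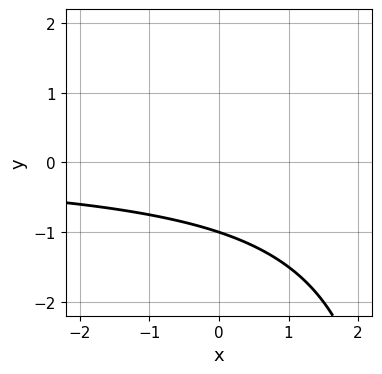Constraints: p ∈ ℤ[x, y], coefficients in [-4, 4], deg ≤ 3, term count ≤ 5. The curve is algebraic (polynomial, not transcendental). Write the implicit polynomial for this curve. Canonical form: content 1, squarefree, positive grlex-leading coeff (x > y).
1. The degree is 2 — a generic line meets the curve in up to 2 points.
2. From the visible intercepts: it misses every integer gridline on the x-axis; it meets the y-axis at y = -1 (among the integer gridlines).
3. Putting this together gives p.

x*y - 3*y - 3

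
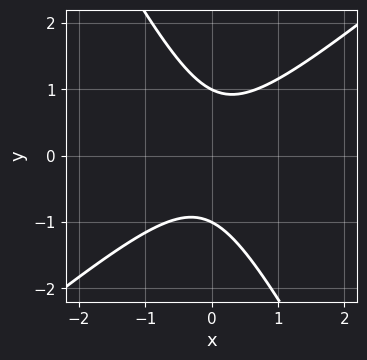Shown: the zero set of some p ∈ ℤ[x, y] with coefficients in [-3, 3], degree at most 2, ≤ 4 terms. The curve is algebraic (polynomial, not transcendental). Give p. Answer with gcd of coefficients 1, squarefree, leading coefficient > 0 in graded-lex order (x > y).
3*x^2 - 2*x*y - 2*y^2 + 2

First, deg p = 2. No degree-1 curve has this shape.
Then, against the integer gridlines: the y-axis gridline crossings are at y ∈ {-1, 1}; it misses every integer gridline on the x-axis.
Finally, fitting integer coefficients to these (and the overall shape) gives p.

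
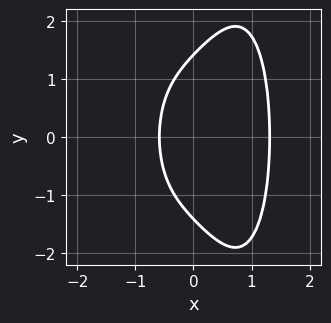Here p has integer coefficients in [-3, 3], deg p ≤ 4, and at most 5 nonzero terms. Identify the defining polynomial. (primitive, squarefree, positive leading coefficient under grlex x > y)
1. Degree: no degree-3 curve has this shape, so deg p = 4.
2. Symmetries: it's symmetric under y → −y, forcing even powers of y.
3. The integer polynomial consistent with all of this is the stated p.

2*x^4 + y^2 - 3*x - 2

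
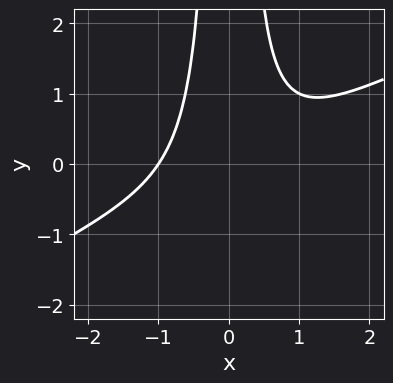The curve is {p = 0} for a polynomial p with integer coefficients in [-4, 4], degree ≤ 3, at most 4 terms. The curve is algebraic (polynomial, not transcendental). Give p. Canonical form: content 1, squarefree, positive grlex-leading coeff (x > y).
x^3 - 2*x^2*y + 1

First, the degree is 3 — no degree-2 curve has this shape.
Next, from the axis intercepts and sections: it crosses the x-axis at the gridline x = -1; it misses every integer gridline on the y-axis.
Finally, fitting integer coefficients to these (and the overall shape) gives p.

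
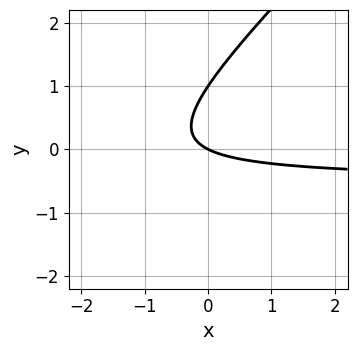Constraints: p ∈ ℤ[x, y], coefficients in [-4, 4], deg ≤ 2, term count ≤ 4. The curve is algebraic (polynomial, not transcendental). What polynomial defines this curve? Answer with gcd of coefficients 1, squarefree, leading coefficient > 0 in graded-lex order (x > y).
First, deg p = 2. The shape is more complex than any degree-1 curve.
Next, against the integer gridlines: the y-axis gridline crossings are at y ∈ {0, 1}; it crosses the x-axis at the gridline x = 0.
Finally, these observations pin down the coefficients.

2*x*y - 2*y^2 + x + 2*y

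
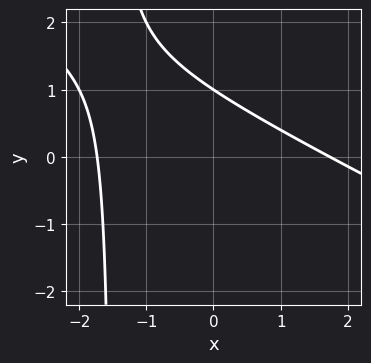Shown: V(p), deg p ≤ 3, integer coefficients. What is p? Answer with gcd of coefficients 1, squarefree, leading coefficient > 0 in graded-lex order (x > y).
(a) deg p = 2.
(b) Against the integer gridlines: one y-axis crossing is at y = 1.
(c) The integer polynomial consistent with all of this is the stated p.

x^2 + 2*x*y + 3*y - 3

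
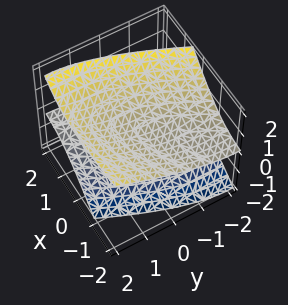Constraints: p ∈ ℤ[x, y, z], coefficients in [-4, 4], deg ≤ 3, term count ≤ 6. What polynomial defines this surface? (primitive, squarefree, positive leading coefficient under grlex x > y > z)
x^2 - 2*x*y + 3*x*z + y^2 - 3*z^2 + 1

1. The picture has 2 separate pieces. They look like related sheets of one shape, so recover p as a whole.
2. deg p = 2. A generic line meets the surface in up to 2 points.
3. Checking where it meets the axes: it misses every integer gridline on the y-axis; no x-intercept at any integer in the box.
4. Matching integer coefficients to the picture gives p.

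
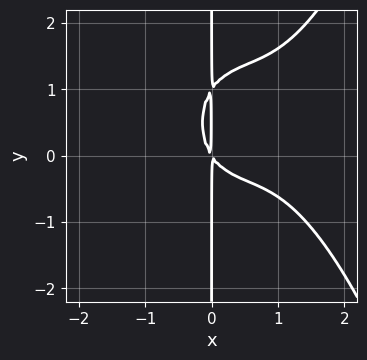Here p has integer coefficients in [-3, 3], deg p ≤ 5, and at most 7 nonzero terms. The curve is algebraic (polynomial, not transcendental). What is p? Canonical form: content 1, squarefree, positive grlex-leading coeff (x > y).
2*x^4 - 3*x^3 - 2*x*y^2 + 3*x^2 + 2*x*y

(a) The degree is 4 — the shape is more complex than any degree-3 curve.
(b) Against the integer gridlines: the visible y-axis segment lies entirely on the curve.
(c) Together with the visible shape, these determine p as stated.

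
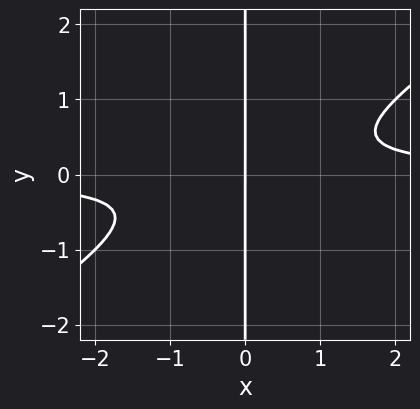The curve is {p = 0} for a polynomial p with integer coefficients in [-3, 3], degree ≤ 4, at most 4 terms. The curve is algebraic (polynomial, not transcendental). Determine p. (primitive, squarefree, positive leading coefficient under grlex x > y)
(a) deg p = 3.
(b) Against the integer gridlines: the visible y-axis segment lies entirely on the curve; it crosses the x-axis at the gridline x = 0.
(c) Fitting integer coefficients to these (and the overall shape) gives p.

2*x^2*y - 3*x*y^2 - x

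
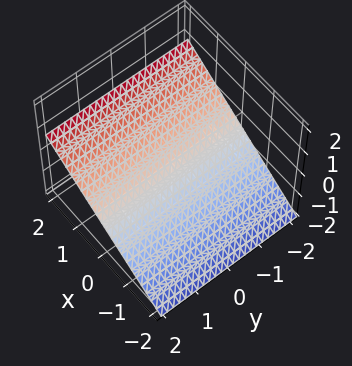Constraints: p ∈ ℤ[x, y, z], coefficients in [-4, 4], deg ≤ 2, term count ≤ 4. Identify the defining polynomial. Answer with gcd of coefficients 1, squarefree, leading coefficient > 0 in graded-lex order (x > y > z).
2*x - 3*z - 2

The degree is 1 — every cross-section is a straight line — this is a plane.
From the axis intercepts and sections: it crosses the x-axis at the gridline x = 1; it misses every integer gridline on the y-axis.
Assembling these constraints gives the stated polynomial.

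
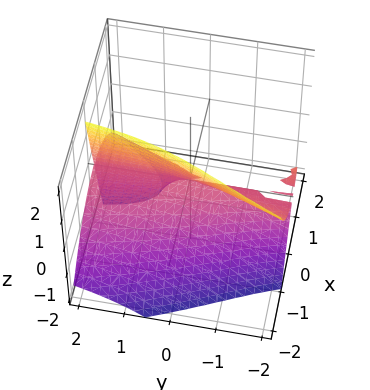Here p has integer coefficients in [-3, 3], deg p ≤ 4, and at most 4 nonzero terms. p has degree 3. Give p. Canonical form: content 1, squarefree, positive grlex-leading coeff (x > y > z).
3*x^3 + 3*x*y*z + 3*x*z + 2*z^2

1. I count 2 distinct pieces. They look like related sheets of one shape, so recover p as a whole.
2. deg p = 3. A generic line meets the surface in up to 3 points.
3. Observable constraints: it meets the x-axis at x = 0 (among the integer gridlines); it crosses the z-axis at the gridline z = 0; the visible y-axis segment lies entirely on the surface.
4. Together with the visible shape, these determine p as stated.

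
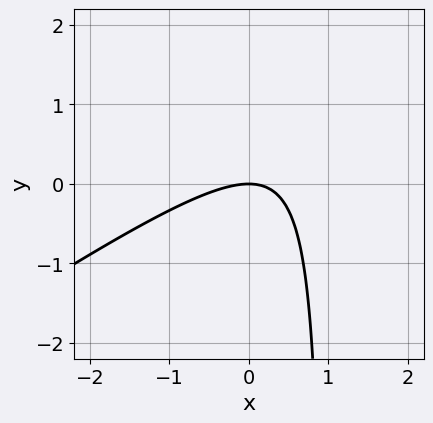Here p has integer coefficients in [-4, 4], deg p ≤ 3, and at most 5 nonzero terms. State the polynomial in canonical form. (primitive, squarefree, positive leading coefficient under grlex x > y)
2*x^2 - 3*x*y + 3*y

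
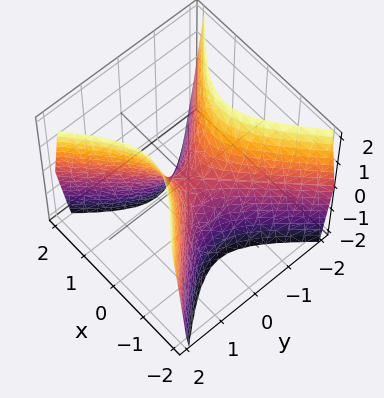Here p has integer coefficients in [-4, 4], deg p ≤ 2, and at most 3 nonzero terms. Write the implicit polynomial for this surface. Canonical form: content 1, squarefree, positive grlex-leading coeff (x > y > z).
2*x^2 - 2*y^2 + z

(a) deg p = 2. A saddle surface; a quadric.
(b) Symmetries: mirror symmetry x ↦ −x ⇒ only even powers of x; the y ↦ −y reflection is a symmetry, so y appears only in even powers.
(c) Observable constraints: it crosses the z-axis at the gridline z = 0; one x-axis crossing is at x = 0; one y-axis crossing is at y = 0.
(d) Matching integer coefficients to the picture gives p.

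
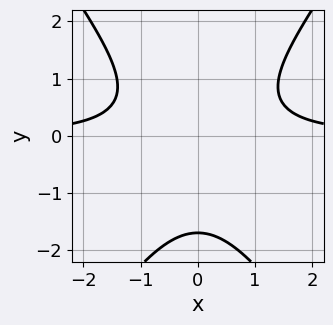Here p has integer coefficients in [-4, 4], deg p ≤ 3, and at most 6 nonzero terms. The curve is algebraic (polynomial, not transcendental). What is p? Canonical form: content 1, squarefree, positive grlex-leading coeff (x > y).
2*x^2*y - y^3 - y^2 - 2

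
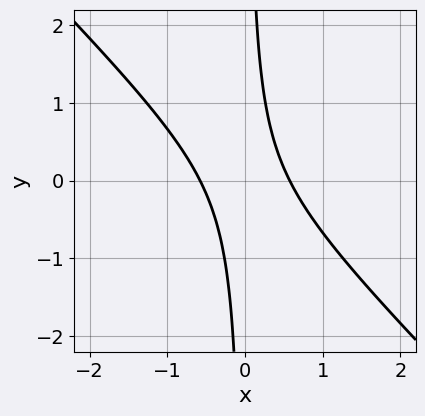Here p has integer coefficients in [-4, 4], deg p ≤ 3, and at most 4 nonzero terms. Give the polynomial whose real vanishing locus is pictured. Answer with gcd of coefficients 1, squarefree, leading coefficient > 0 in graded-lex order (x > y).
3*x^2 + 3*x*y - 1

First, the degree is 2 — a generic line meets the curve in up to 2 points.
Then, checking where it meets the axes: no y-intercept at any integer in the box.
Finally, matching integer coefficients to the picture gives p.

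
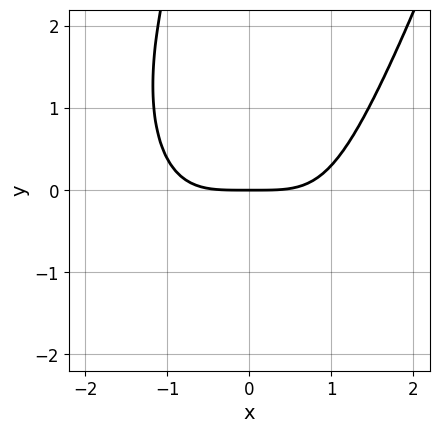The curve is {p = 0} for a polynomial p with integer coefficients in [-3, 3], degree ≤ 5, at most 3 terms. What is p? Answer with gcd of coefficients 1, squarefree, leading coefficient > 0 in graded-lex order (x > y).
1. deg p = 4. No degree-3 curve has this shape.
2. From the axis intercepts and sections: one y-axis crossing is at y = 0; it crosses the x-axis at the gridline x = 0.
3. The integer polynomial consistent with all of this is the stated p.

x^4 - x*y^2 - 3*y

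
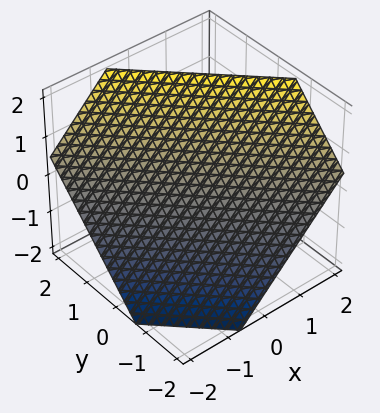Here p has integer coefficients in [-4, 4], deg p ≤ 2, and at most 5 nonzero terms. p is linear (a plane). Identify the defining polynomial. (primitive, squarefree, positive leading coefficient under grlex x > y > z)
3*x + 3*y - 3*z + 2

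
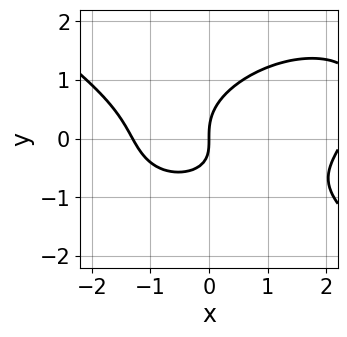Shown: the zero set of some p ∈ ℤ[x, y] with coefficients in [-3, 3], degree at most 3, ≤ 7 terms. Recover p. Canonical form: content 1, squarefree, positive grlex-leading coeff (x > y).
deg p = 3. The shape is more complex than any degree-2 curve.
From the axis intercepts and sections: one x-axis crossing is at x = 0; one y-axis crossing is at y = 0.
Fitting integer coefficients to these (and the overall shape) gives p.

x^3 + 3*y^3 - x^2 - 2*x*y - 3*x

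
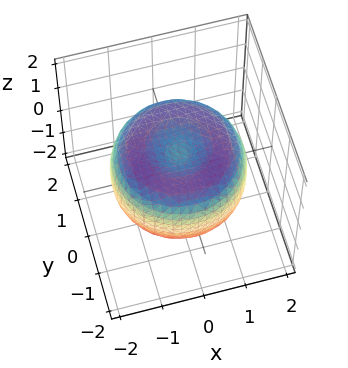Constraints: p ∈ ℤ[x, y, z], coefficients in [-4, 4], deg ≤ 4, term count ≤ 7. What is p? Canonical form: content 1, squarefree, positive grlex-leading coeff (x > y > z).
deg p = 4.
Symmetries: the z-axis is an axis of rotation, so x and y enter only as x² + y².
From the visible intercepts: a circular section at z = 1 has radius exactly 1.
These observations pin down the coefficients.

x^4 + 2*x^2*y^2 + y^4 - 2*x^2 - 2*y^2 + 2*z^2 - 1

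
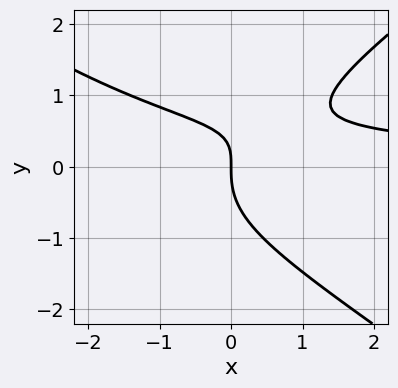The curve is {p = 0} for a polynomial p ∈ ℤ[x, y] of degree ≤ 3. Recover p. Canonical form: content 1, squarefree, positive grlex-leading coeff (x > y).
deg p = 3. The shape is more complex than any degree-2 curve.
Observable constraints: one y-axis crossing is at y = 0; it crosses the x-axis at the gridline x = 0.
Solving for integer coefficients yields p as stated.

x^2*y - 2*y^3 + 2*x*y - 2*x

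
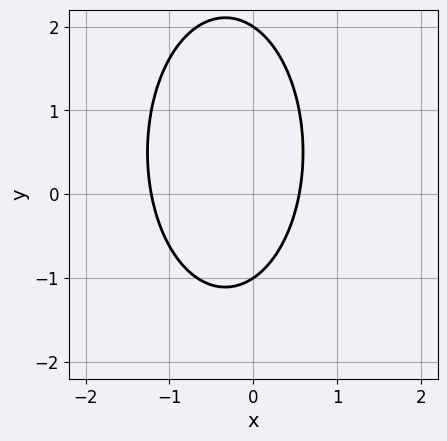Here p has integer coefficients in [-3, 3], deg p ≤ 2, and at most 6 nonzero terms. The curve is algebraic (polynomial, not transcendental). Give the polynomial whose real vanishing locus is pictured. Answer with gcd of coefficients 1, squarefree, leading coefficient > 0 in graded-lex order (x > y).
The degree is 2 — the shape is more complex than any degree-1 curve.
Observable constraints: among the integer gridlines, it crosses the y-axis at y ∈ {-1, 2}.
Assembling these constraints gives the stated polynomial.

3*x^2 + y^2 + 2*x - y - 2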